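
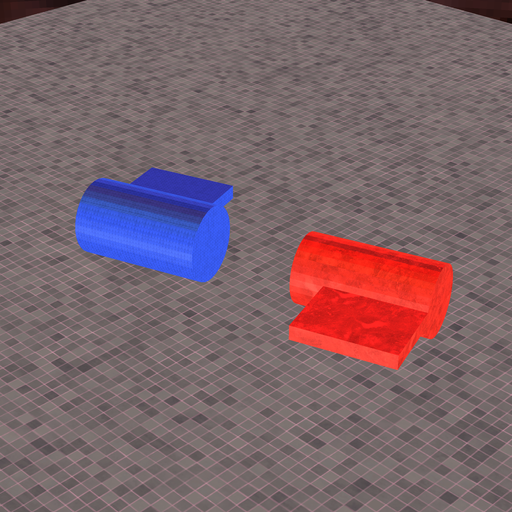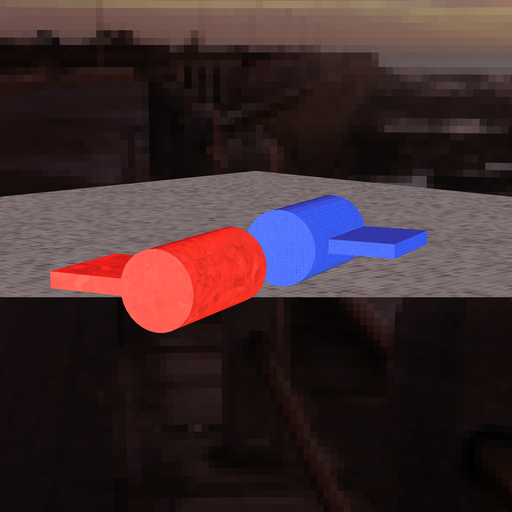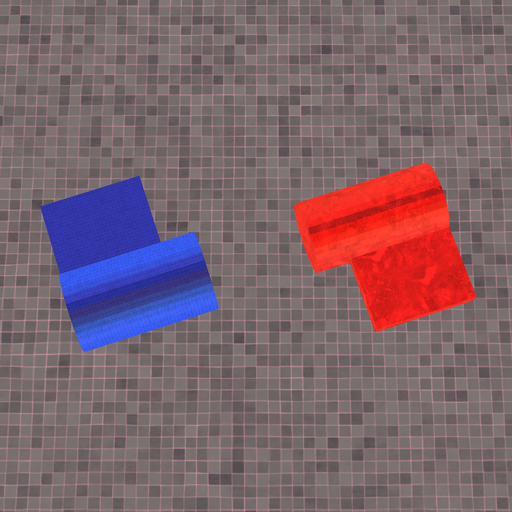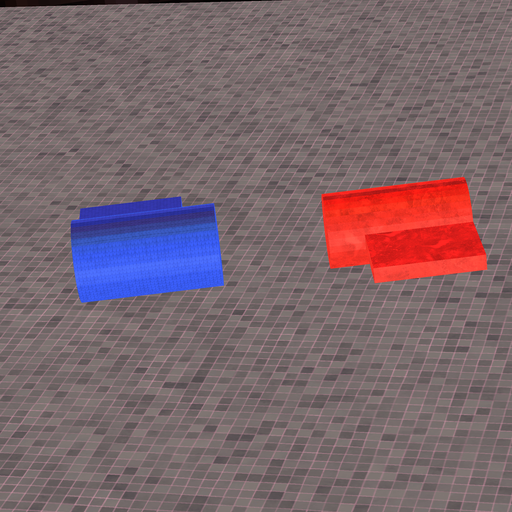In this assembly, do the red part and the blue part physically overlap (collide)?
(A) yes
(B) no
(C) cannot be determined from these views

(B) no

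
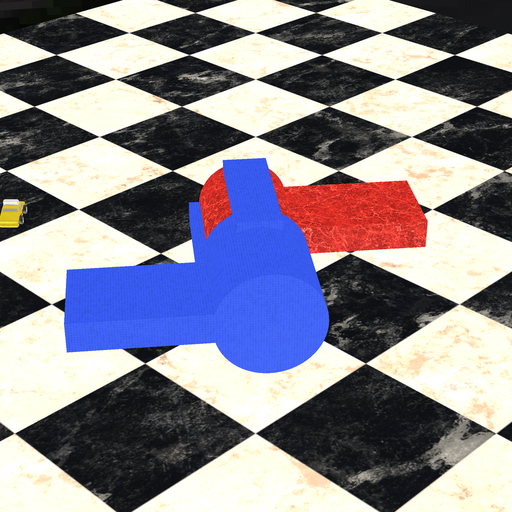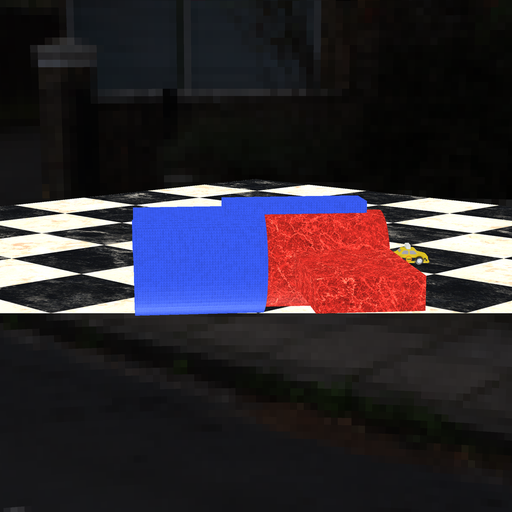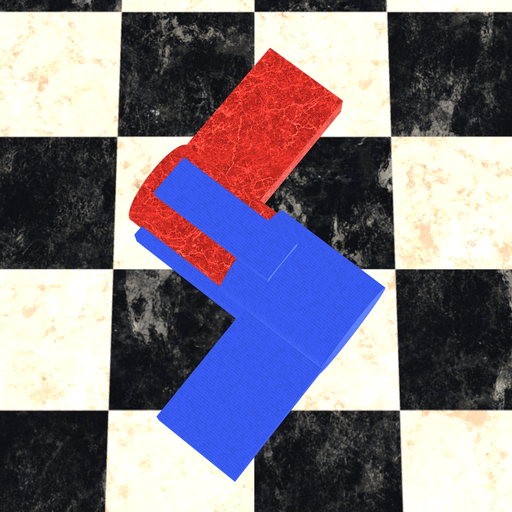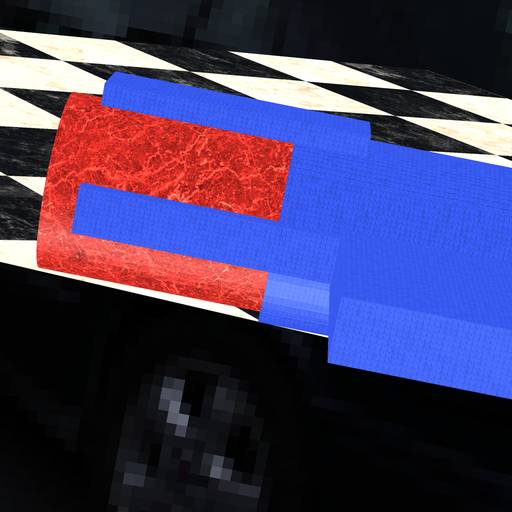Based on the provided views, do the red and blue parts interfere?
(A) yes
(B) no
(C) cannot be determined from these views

(A) yes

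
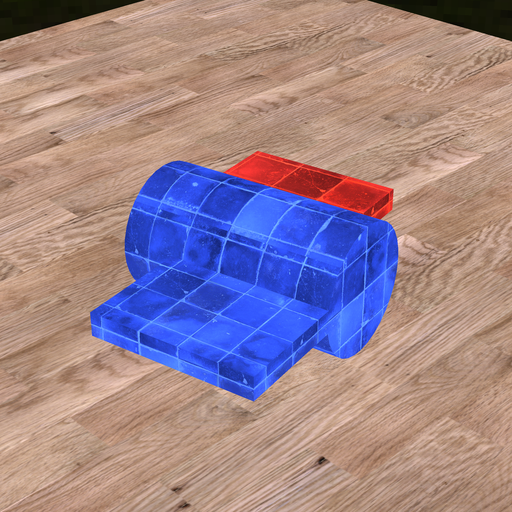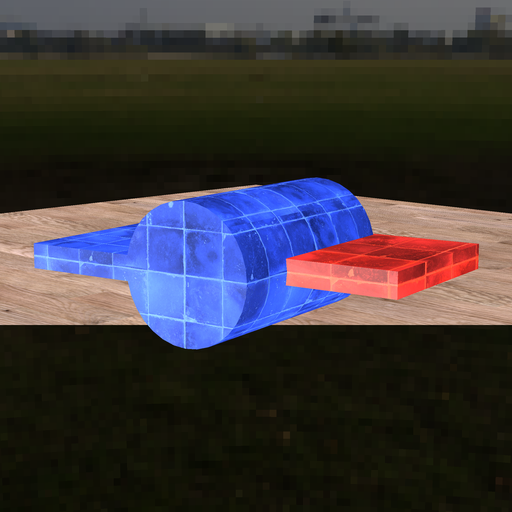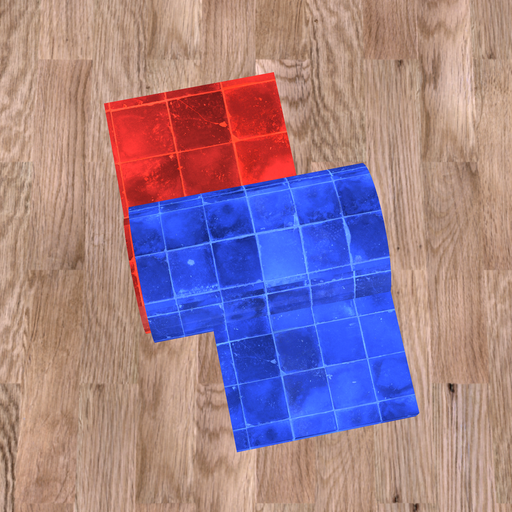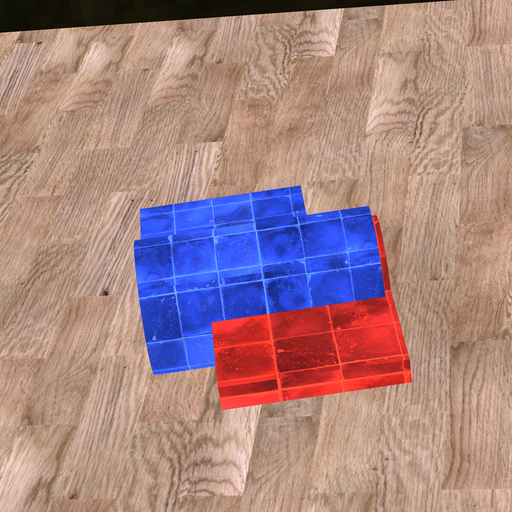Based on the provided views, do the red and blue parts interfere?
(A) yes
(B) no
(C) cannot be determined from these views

(A) yes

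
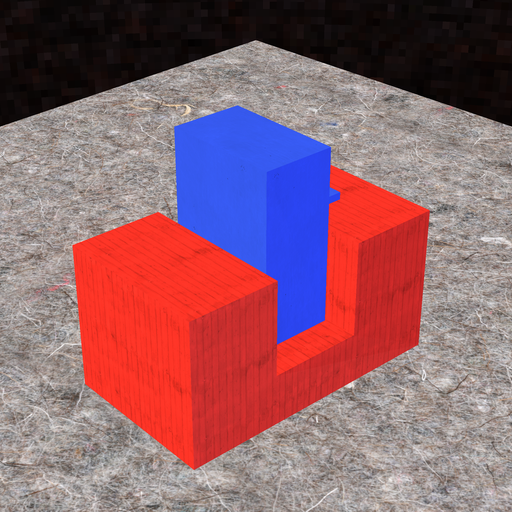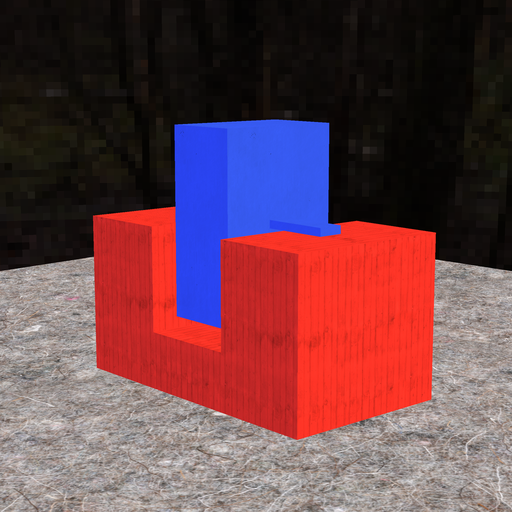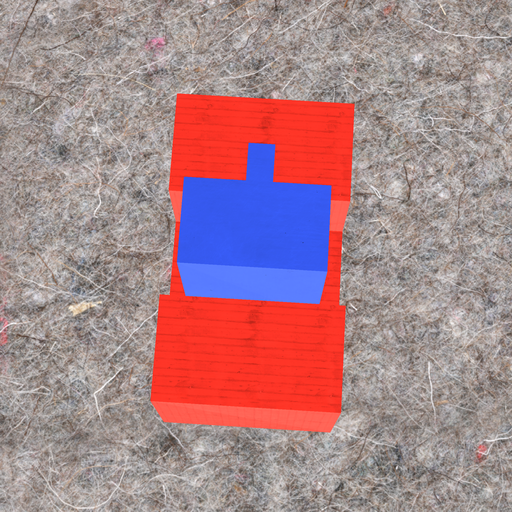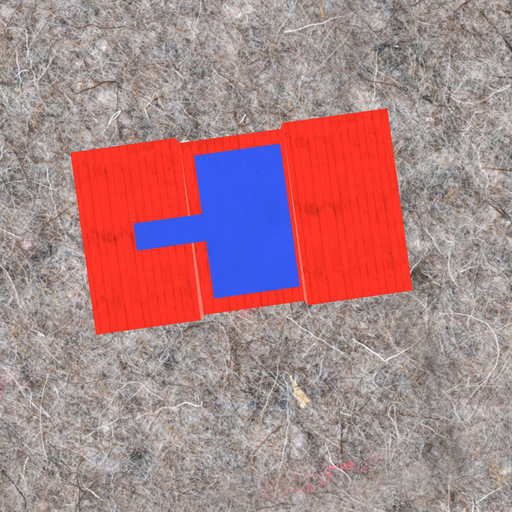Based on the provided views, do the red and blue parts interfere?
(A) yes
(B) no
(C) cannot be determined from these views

(B) no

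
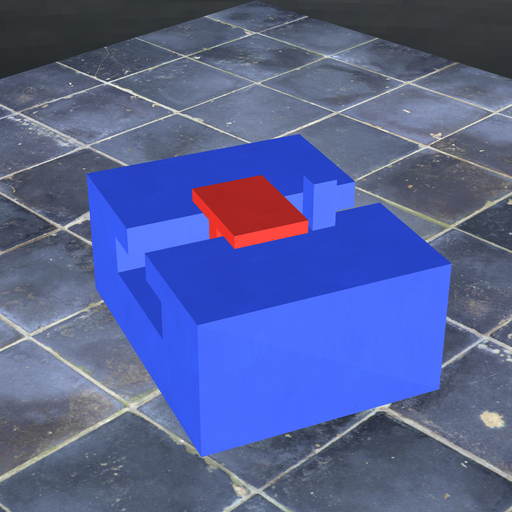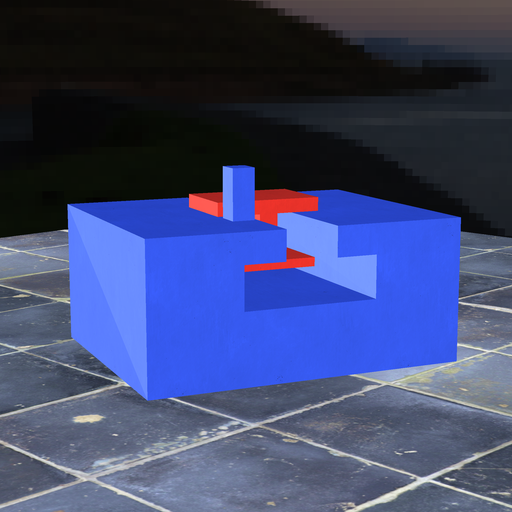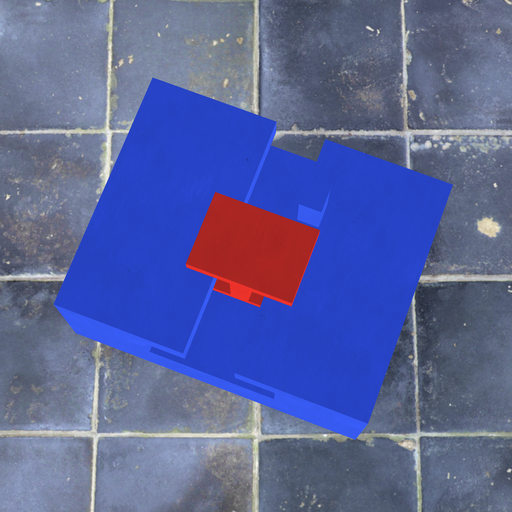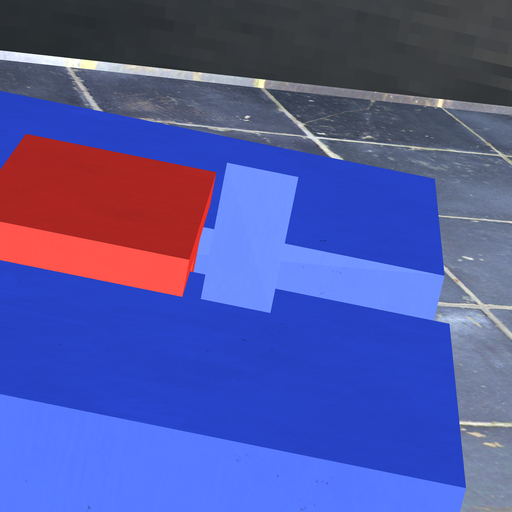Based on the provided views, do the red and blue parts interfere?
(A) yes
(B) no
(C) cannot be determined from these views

(B) no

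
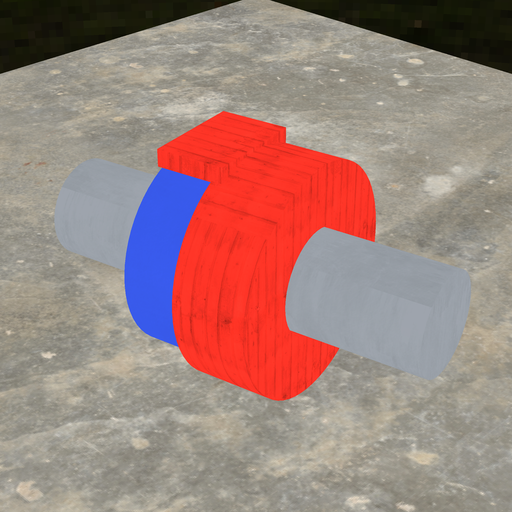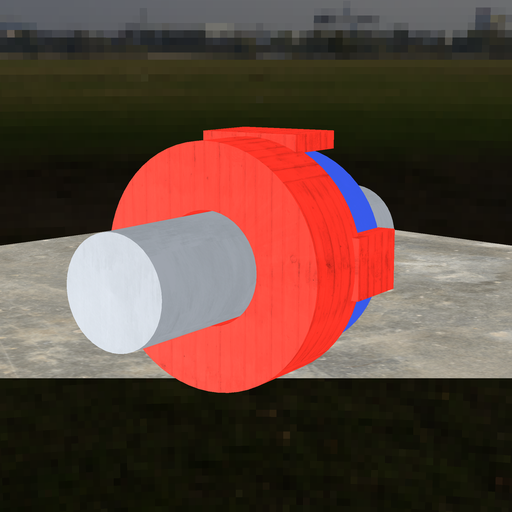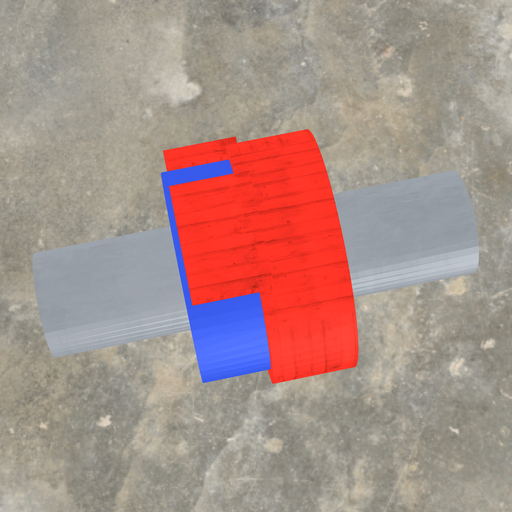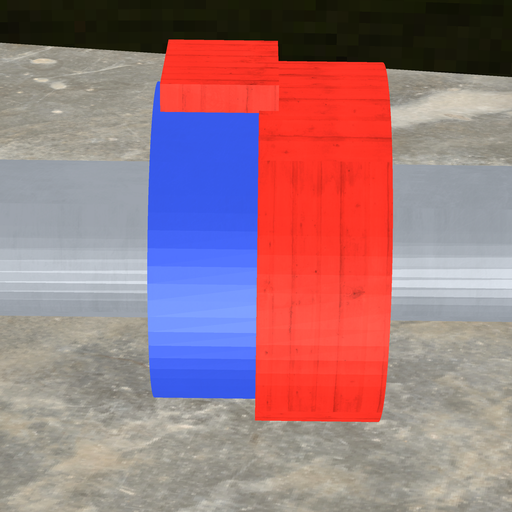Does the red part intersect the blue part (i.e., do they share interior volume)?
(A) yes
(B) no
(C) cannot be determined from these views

(A) yes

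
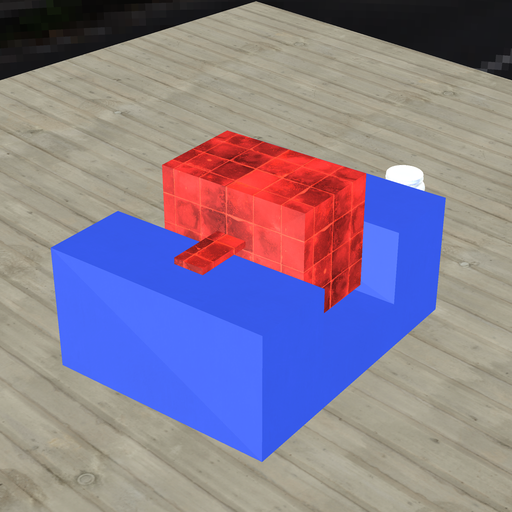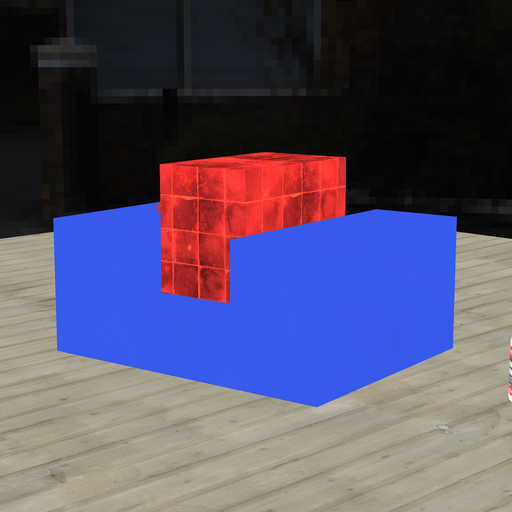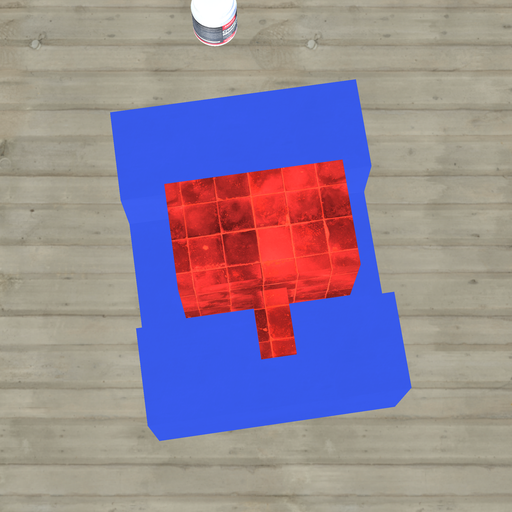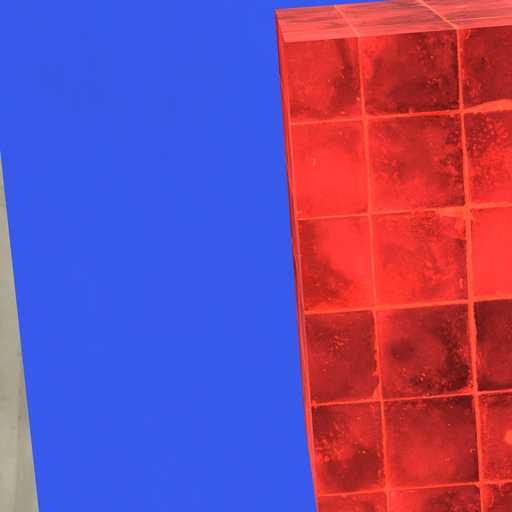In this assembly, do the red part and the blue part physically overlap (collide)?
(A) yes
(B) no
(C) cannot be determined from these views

(B) no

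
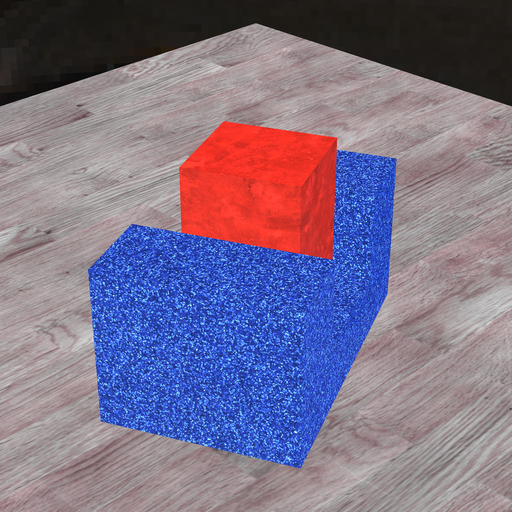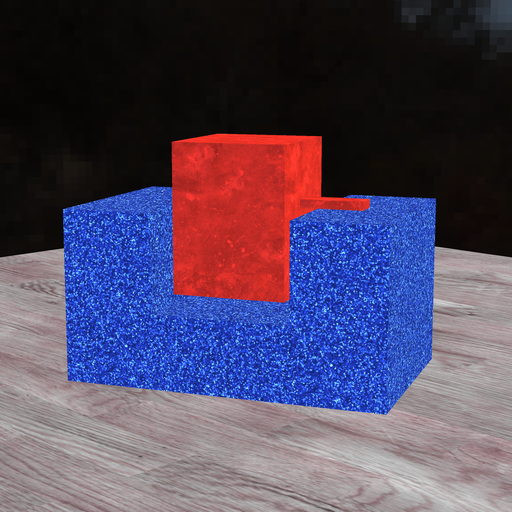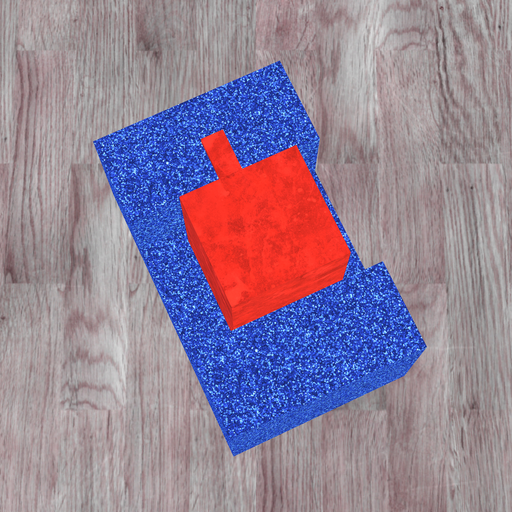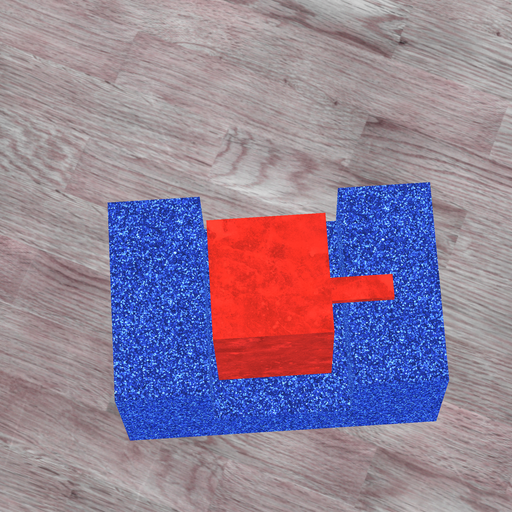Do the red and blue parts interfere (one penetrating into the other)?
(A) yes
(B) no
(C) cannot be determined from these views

(B) no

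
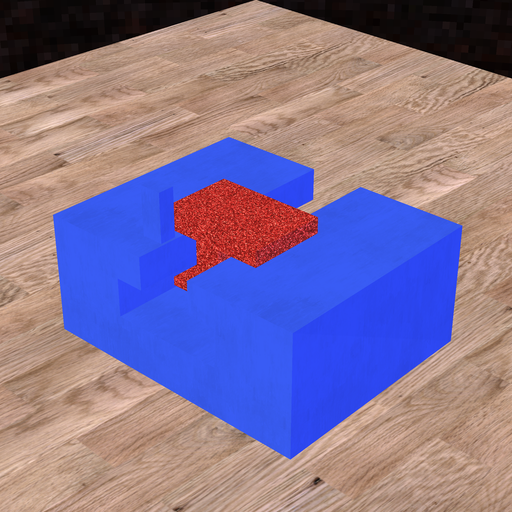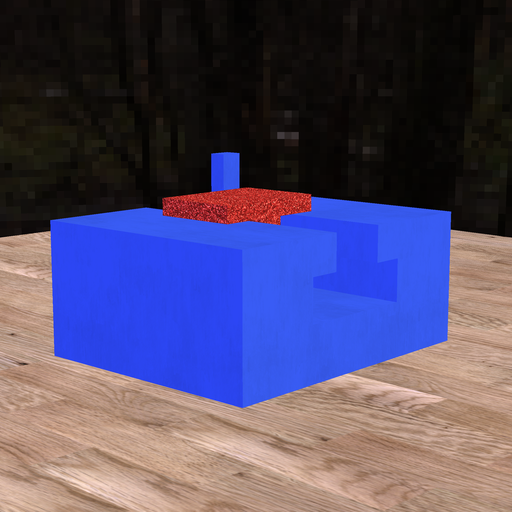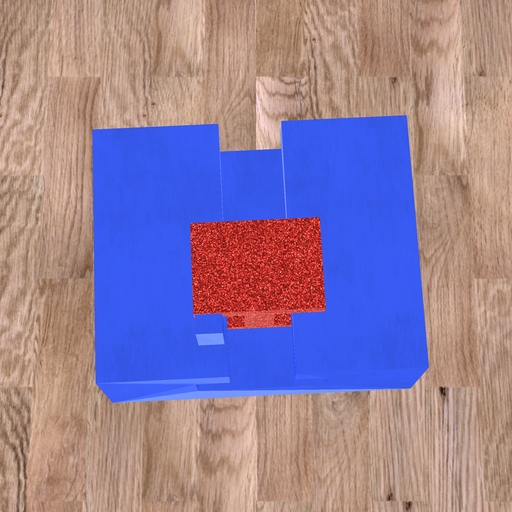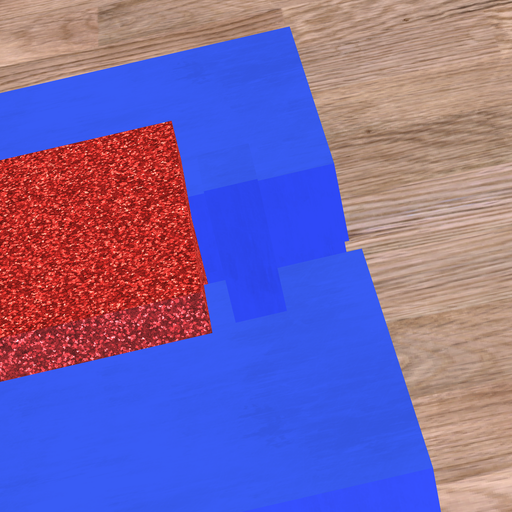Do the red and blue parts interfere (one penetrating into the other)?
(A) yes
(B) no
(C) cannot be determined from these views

(B) no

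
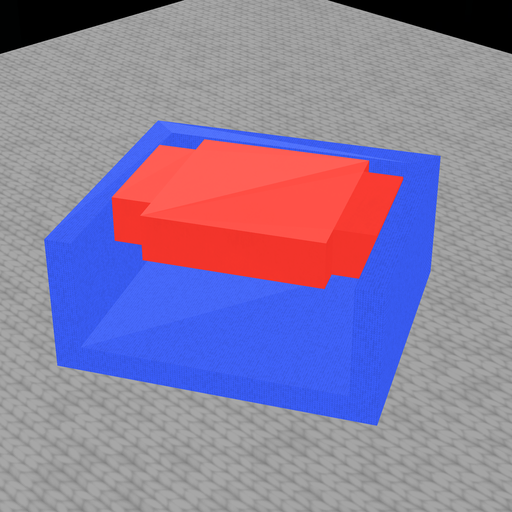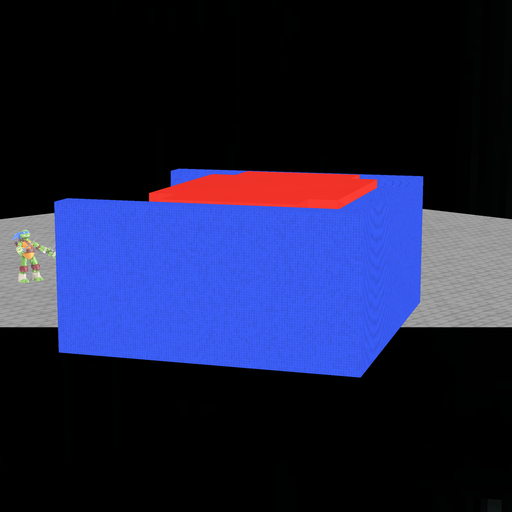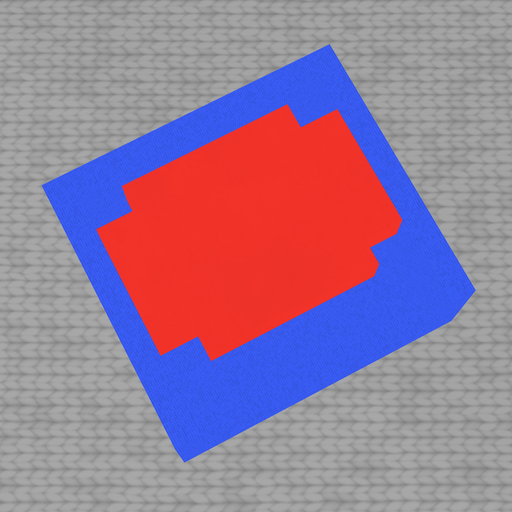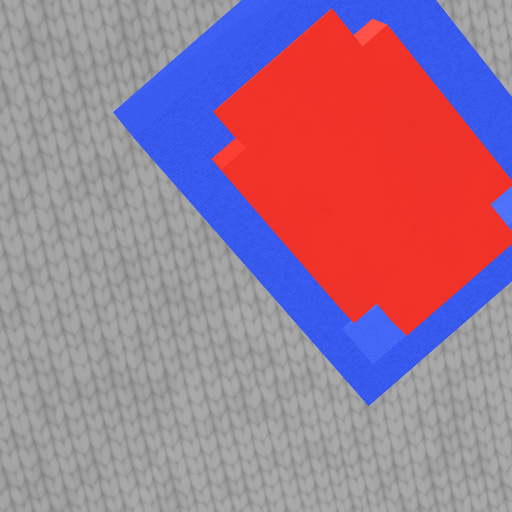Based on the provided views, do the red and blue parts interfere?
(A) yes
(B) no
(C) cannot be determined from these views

(B) no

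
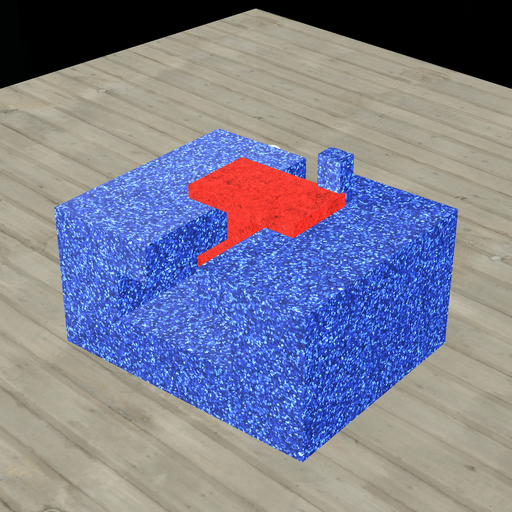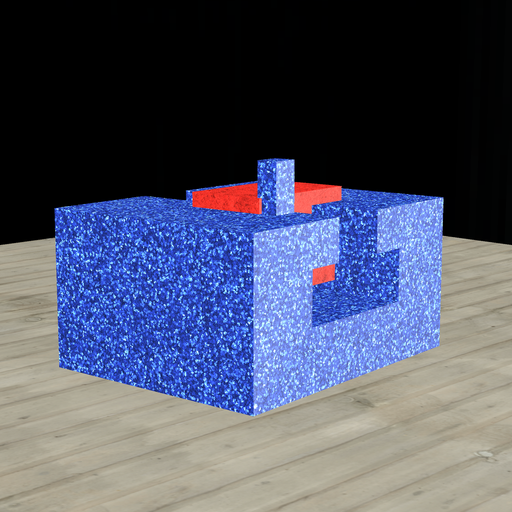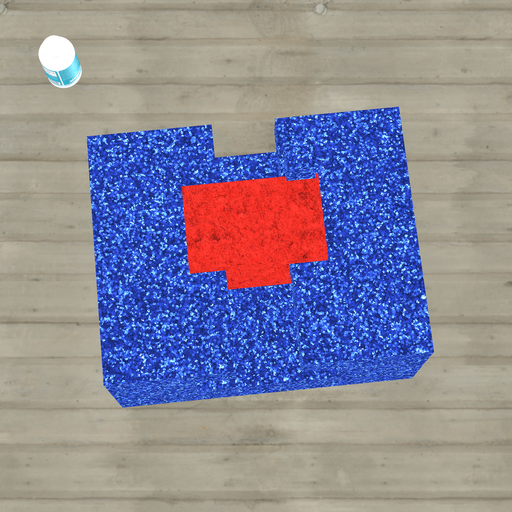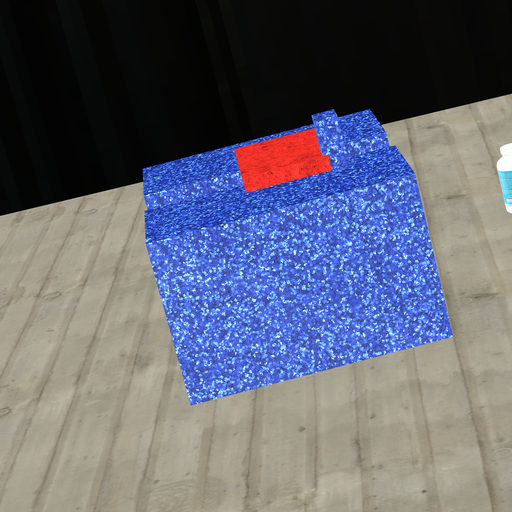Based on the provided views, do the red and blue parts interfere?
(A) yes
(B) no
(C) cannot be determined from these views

(A) yes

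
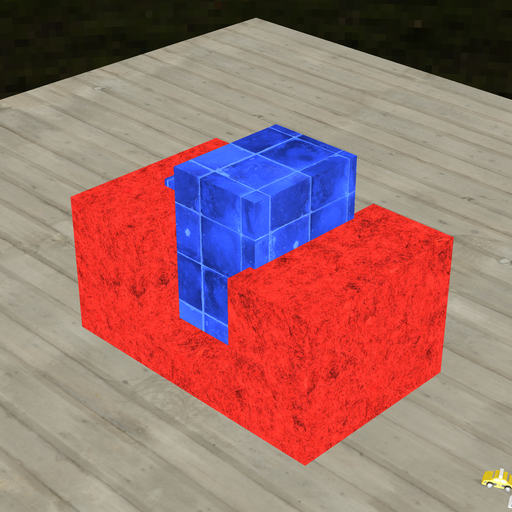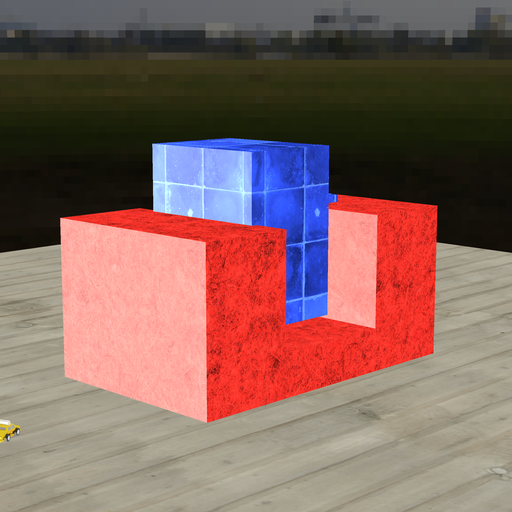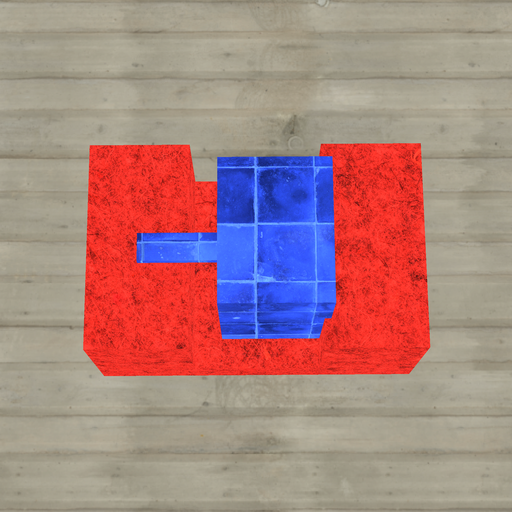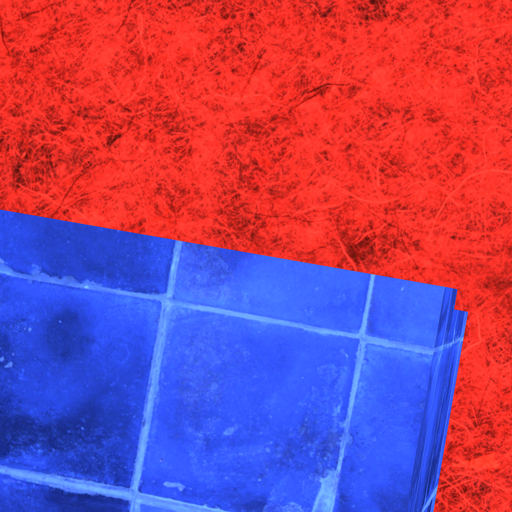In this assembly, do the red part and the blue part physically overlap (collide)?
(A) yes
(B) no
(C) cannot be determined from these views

(A) yes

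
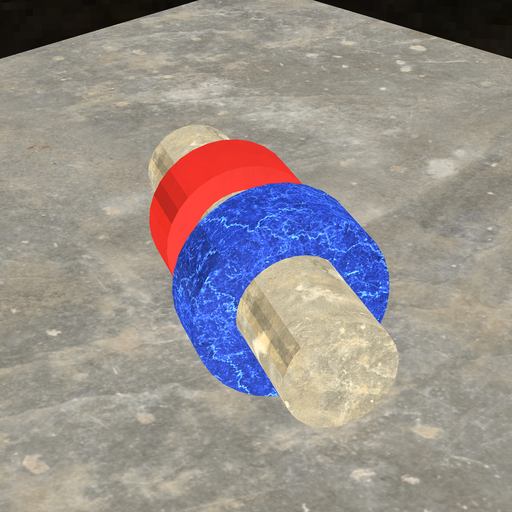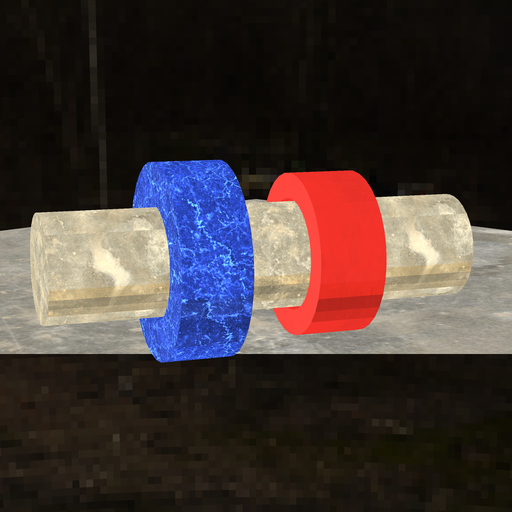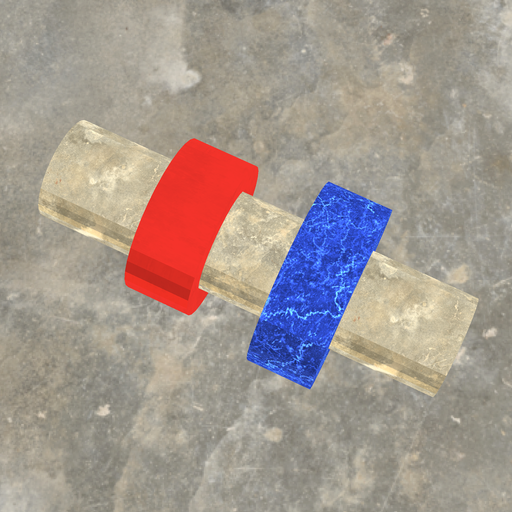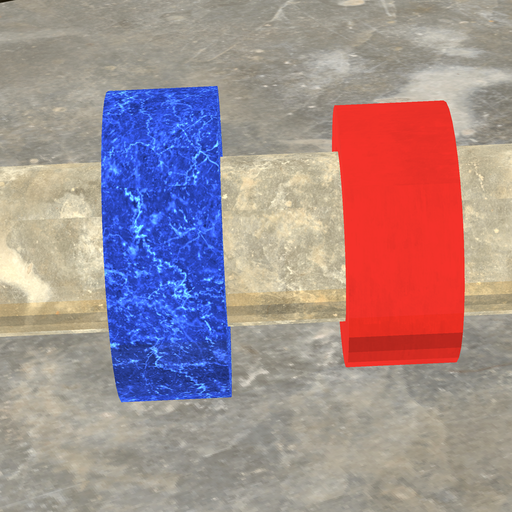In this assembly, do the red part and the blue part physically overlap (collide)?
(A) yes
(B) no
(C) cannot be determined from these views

(B) no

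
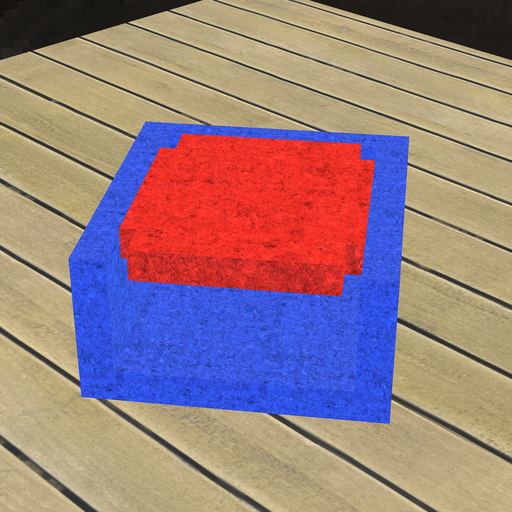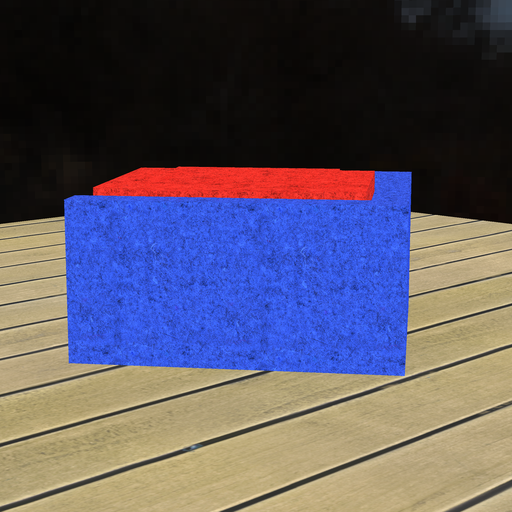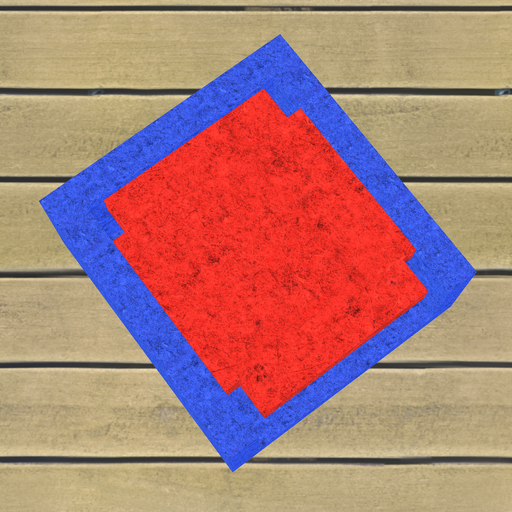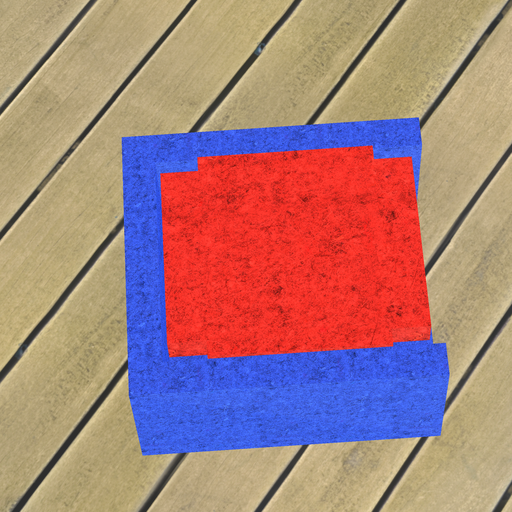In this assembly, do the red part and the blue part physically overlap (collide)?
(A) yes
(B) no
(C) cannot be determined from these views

(B) no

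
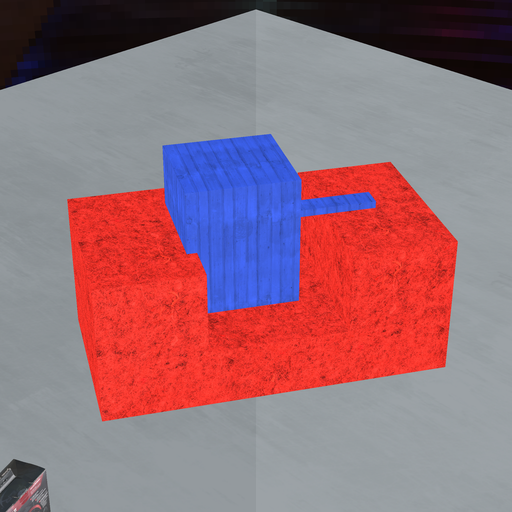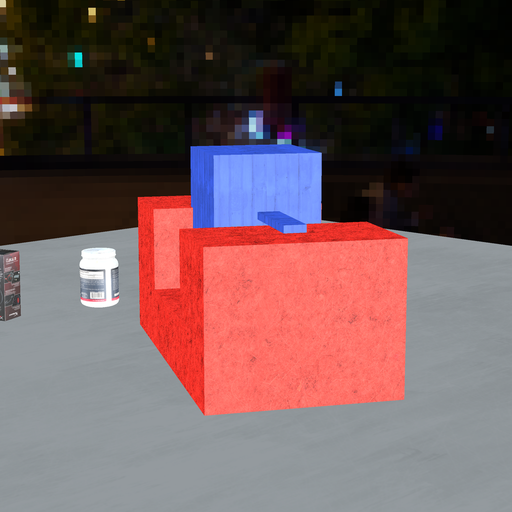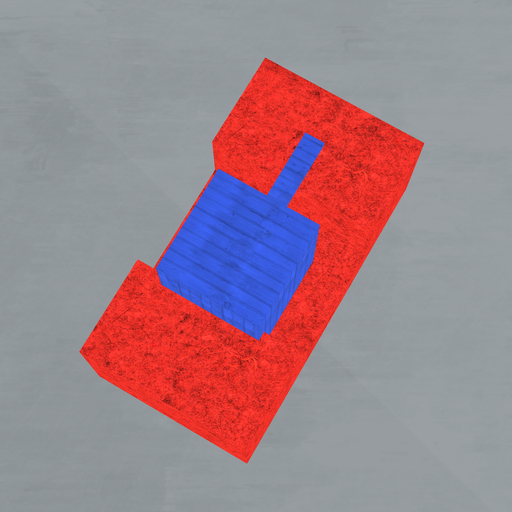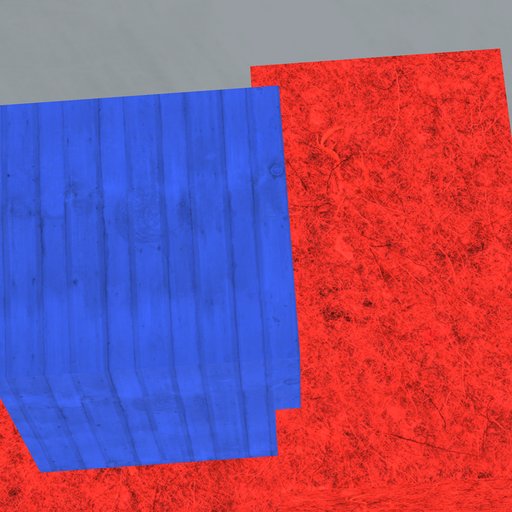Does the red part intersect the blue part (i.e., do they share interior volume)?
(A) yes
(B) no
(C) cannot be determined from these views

(A) yes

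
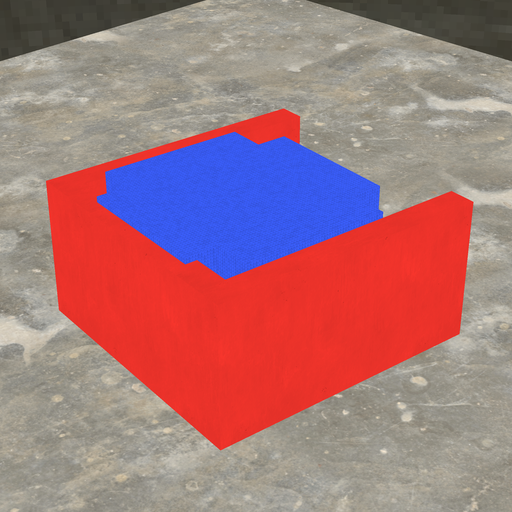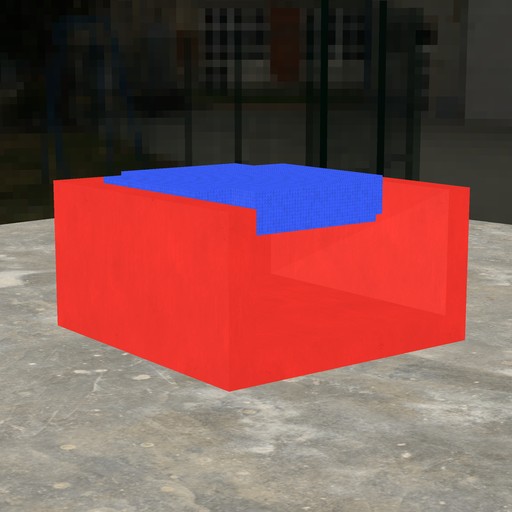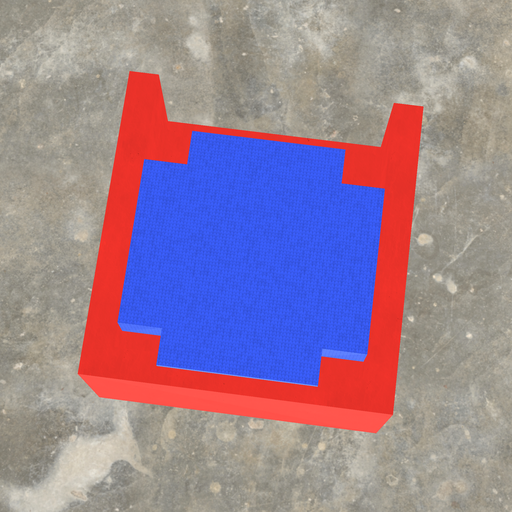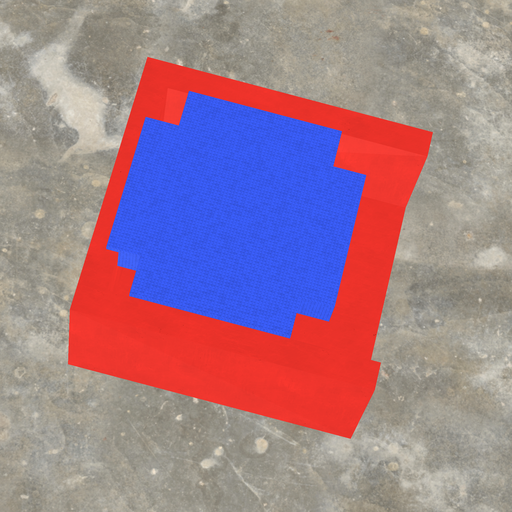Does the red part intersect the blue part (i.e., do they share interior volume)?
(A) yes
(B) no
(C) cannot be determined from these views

(A) yes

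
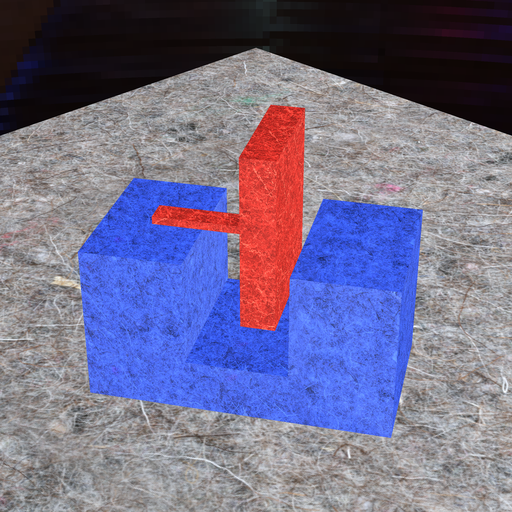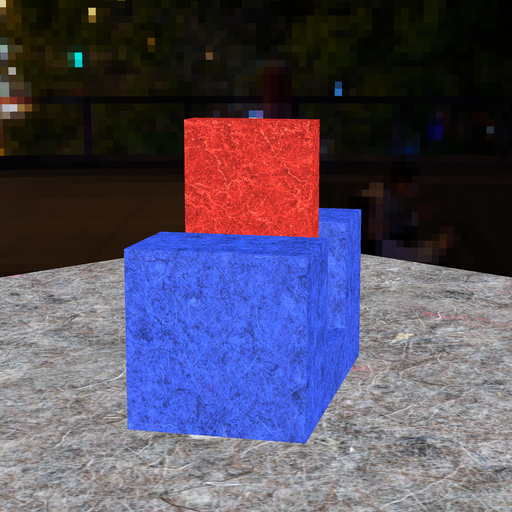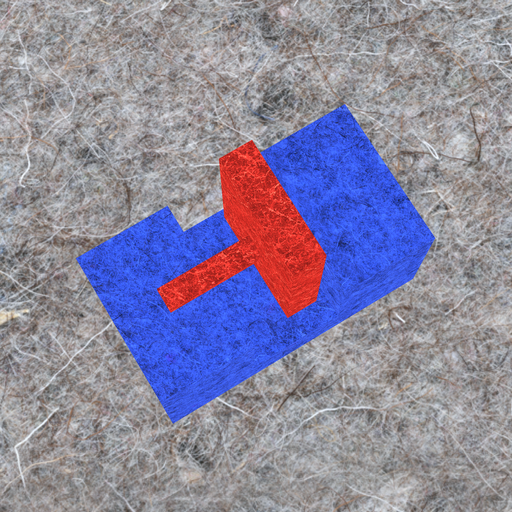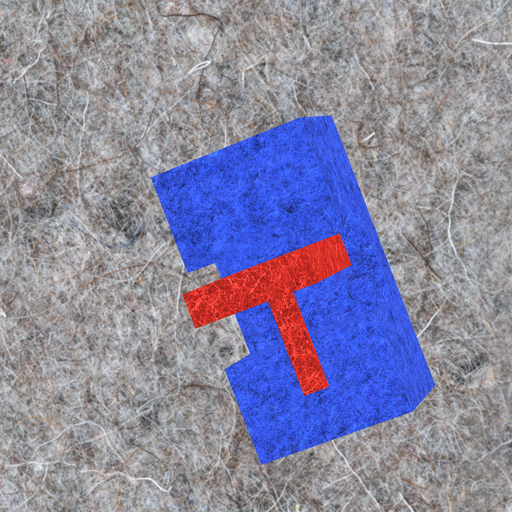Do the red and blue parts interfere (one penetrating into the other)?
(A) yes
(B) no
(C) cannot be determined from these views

(B) no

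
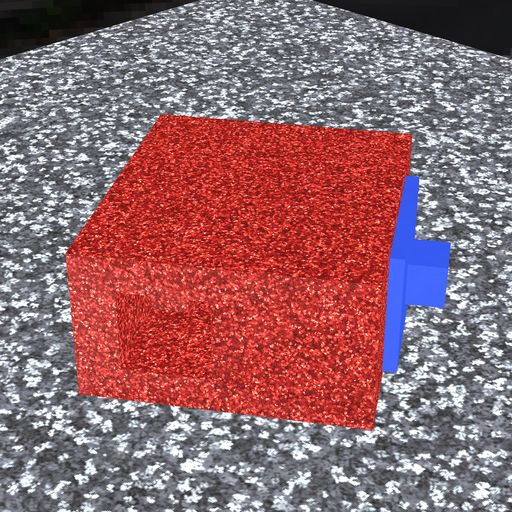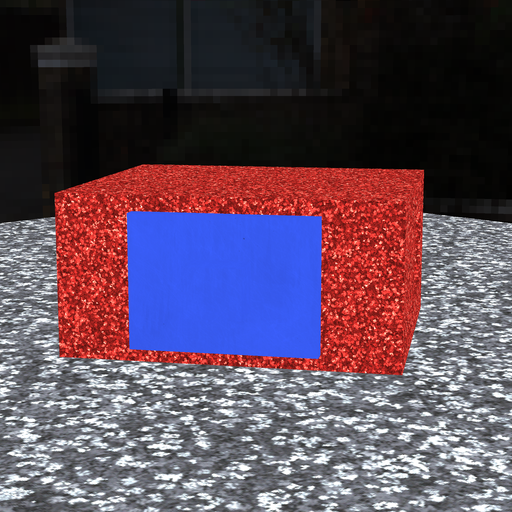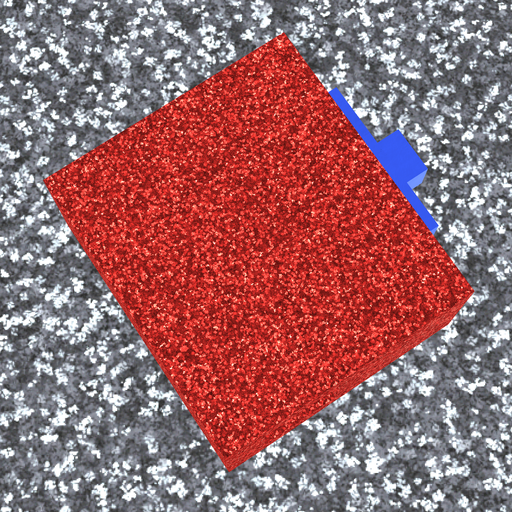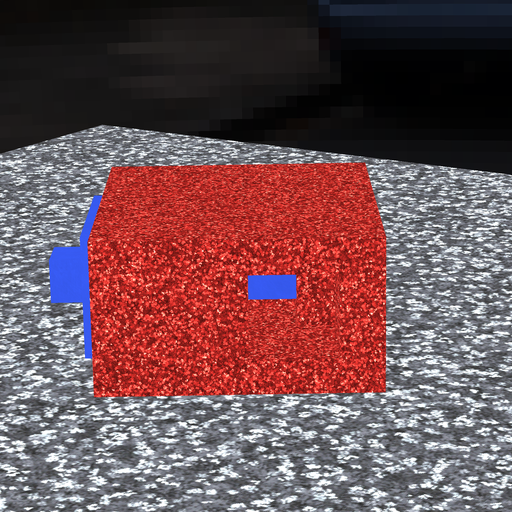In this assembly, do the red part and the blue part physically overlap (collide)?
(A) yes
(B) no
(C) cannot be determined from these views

(A) yes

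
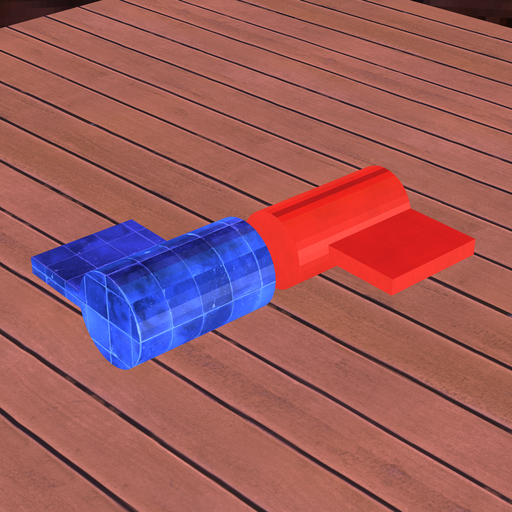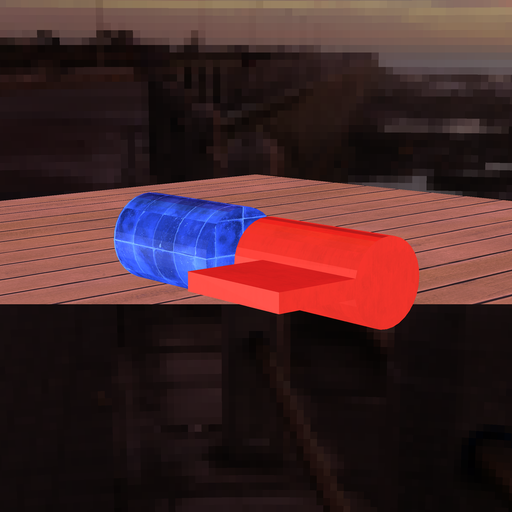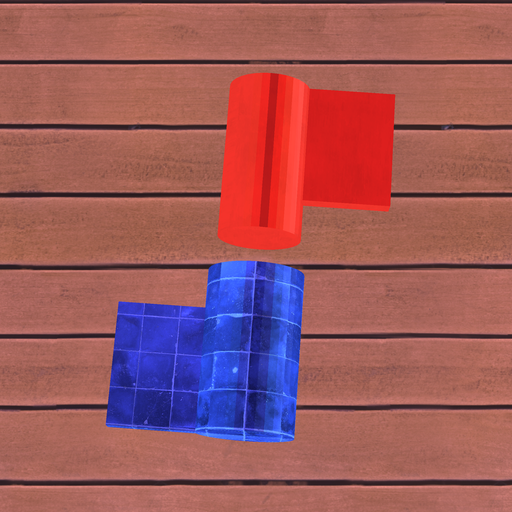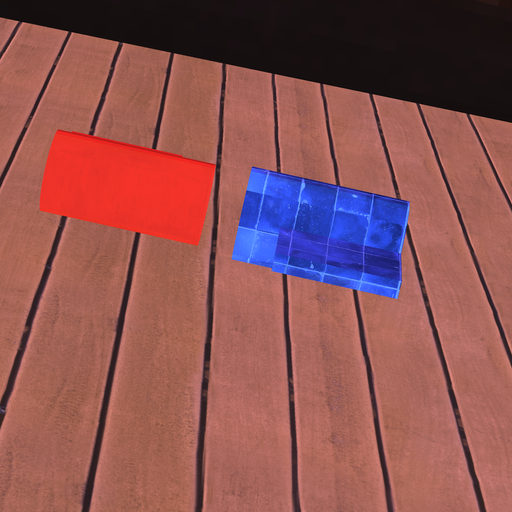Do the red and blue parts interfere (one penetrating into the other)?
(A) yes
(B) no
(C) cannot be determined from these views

(B) no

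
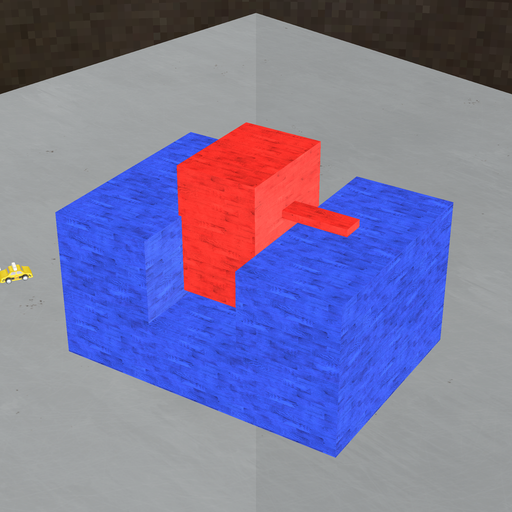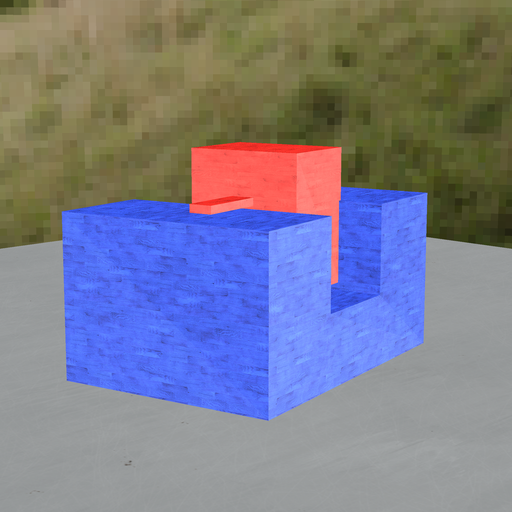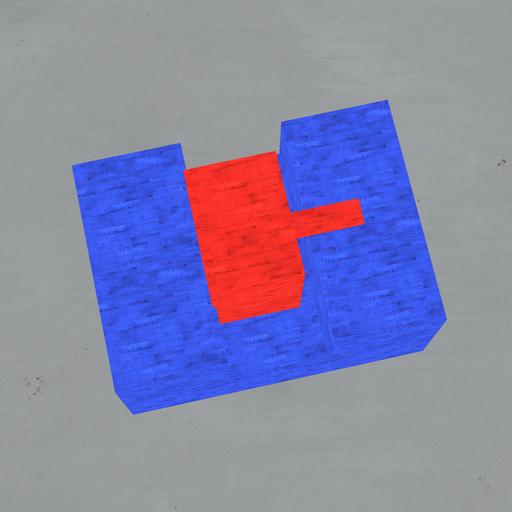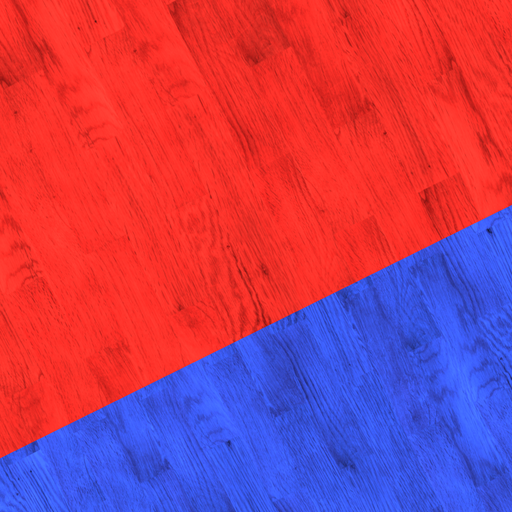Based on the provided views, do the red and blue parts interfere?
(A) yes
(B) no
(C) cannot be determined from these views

(A) yes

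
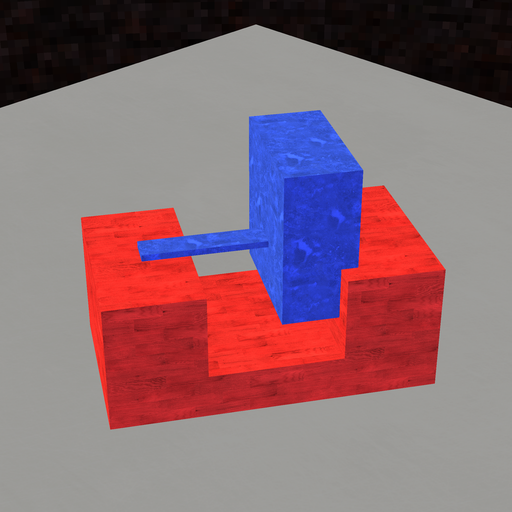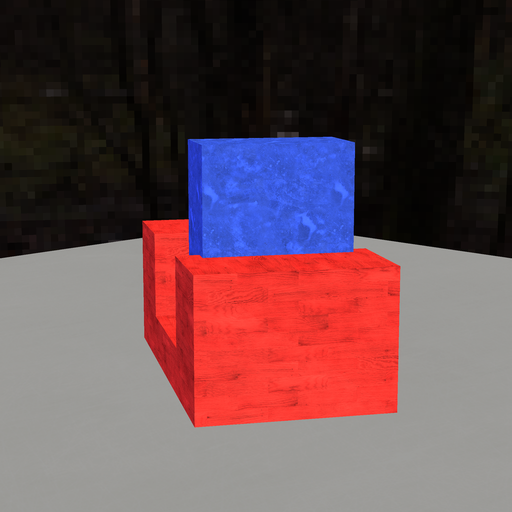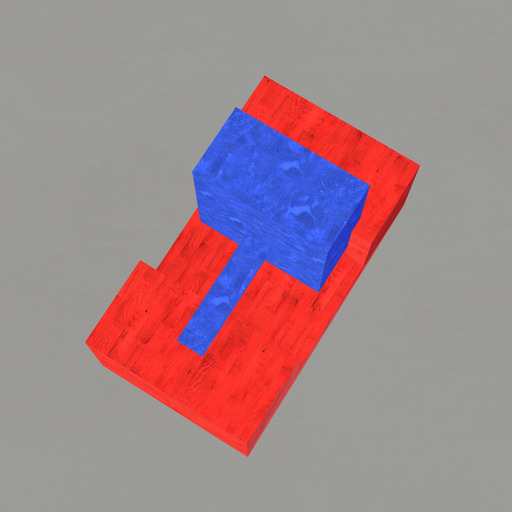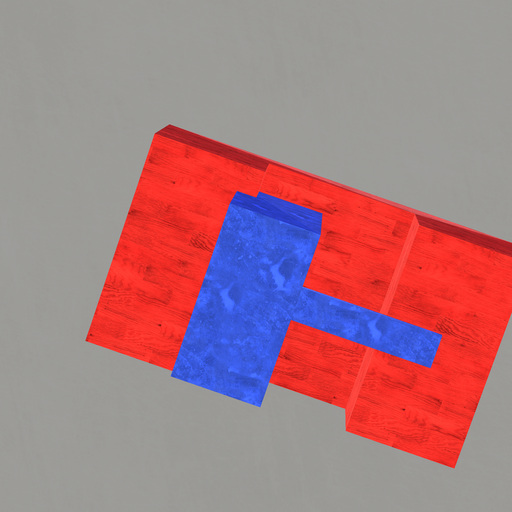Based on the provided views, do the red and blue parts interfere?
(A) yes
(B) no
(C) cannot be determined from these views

(A) yes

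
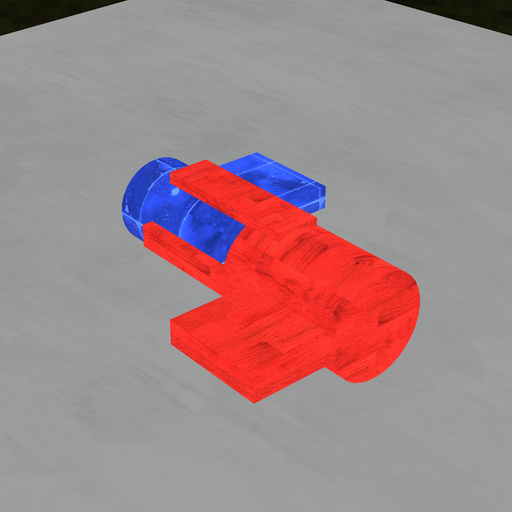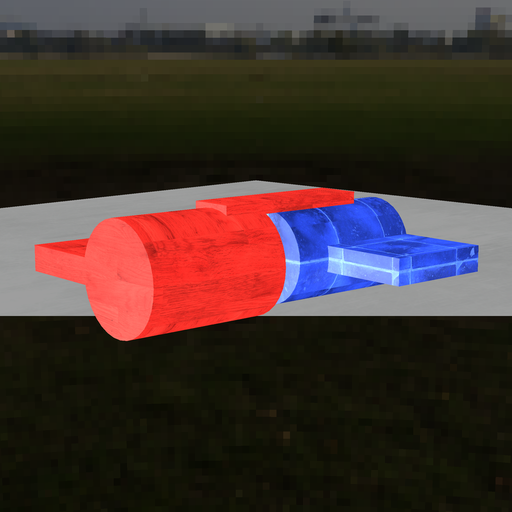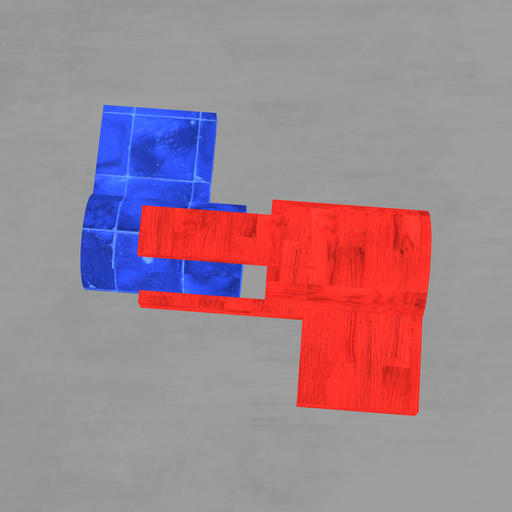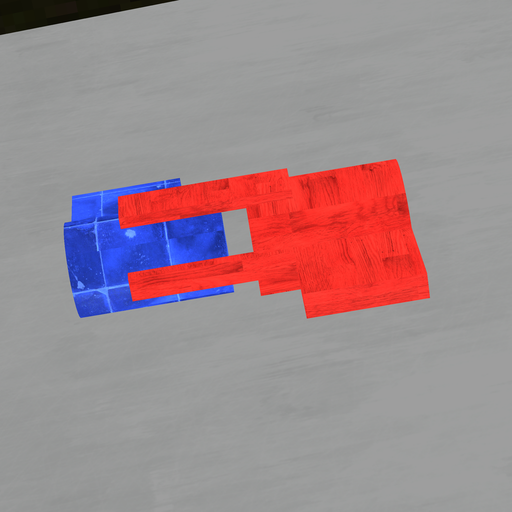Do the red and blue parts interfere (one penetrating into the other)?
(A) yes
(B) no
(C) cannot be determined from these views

(B) no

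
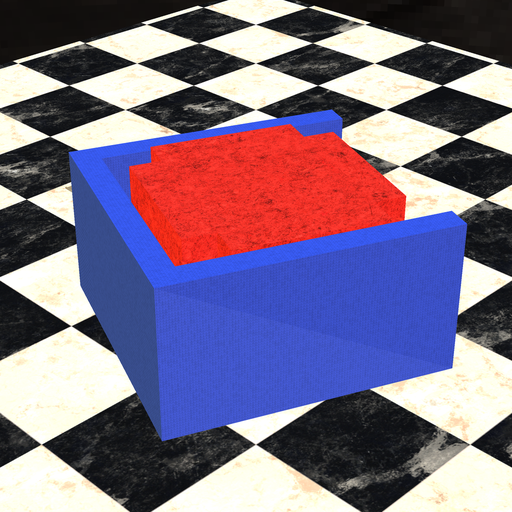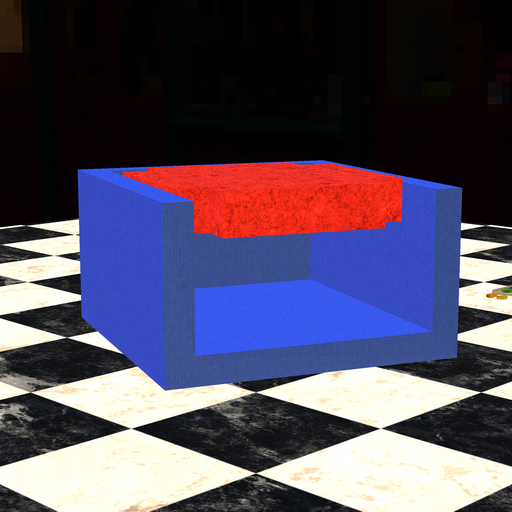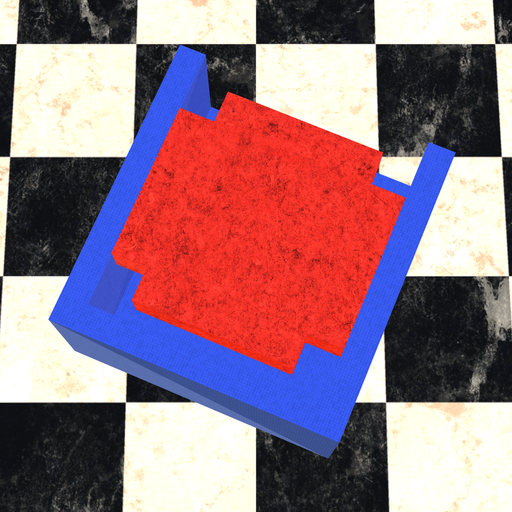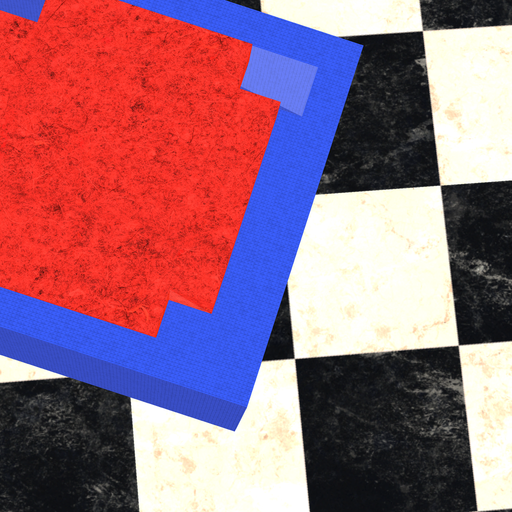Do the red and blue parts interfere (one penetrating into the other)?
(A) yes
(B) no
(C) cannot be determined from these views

(B) no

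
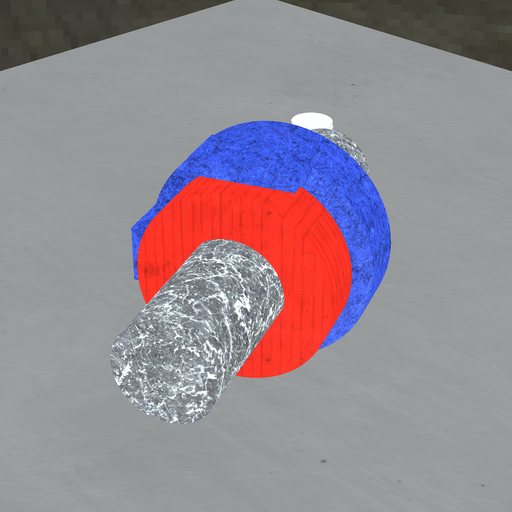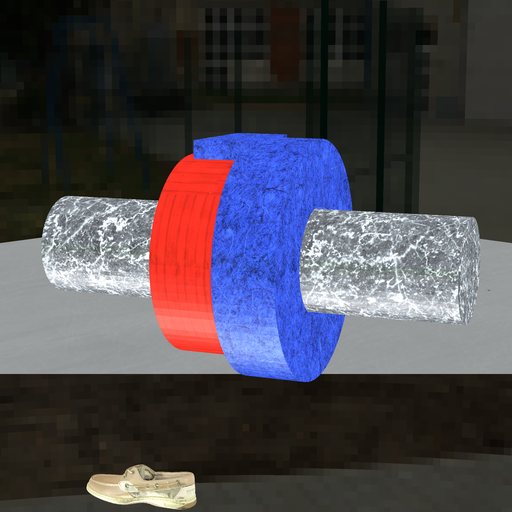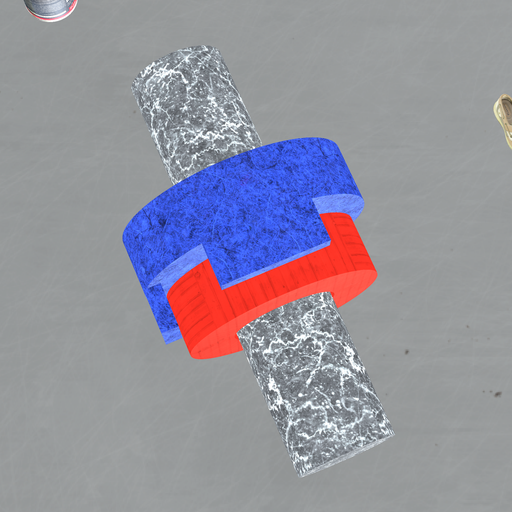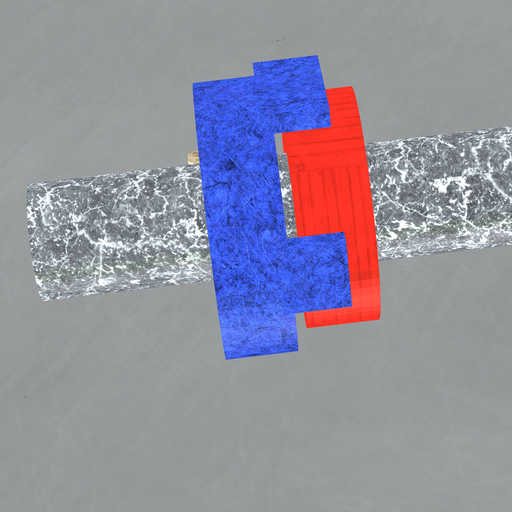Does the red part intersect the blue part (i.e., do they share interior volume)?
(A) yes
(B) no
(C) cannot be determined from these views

(B) no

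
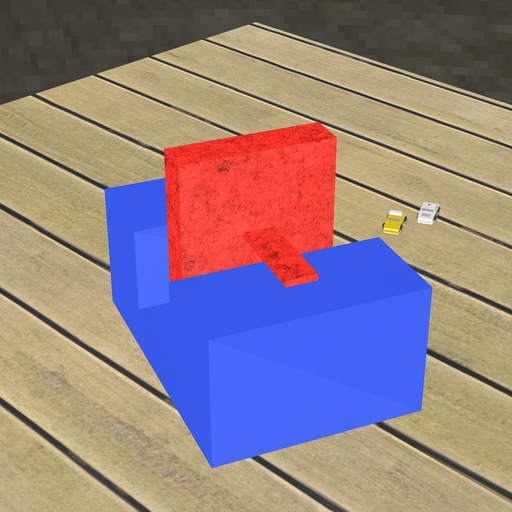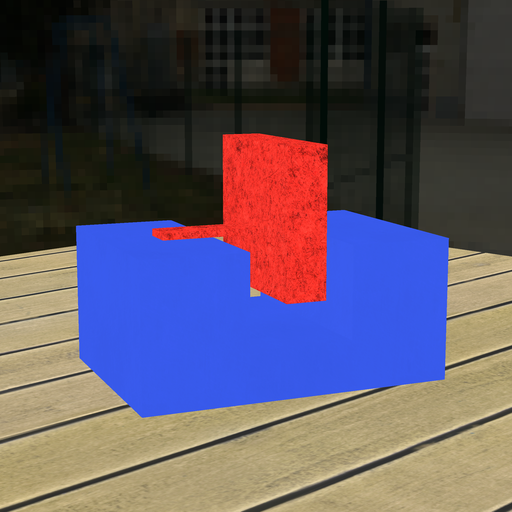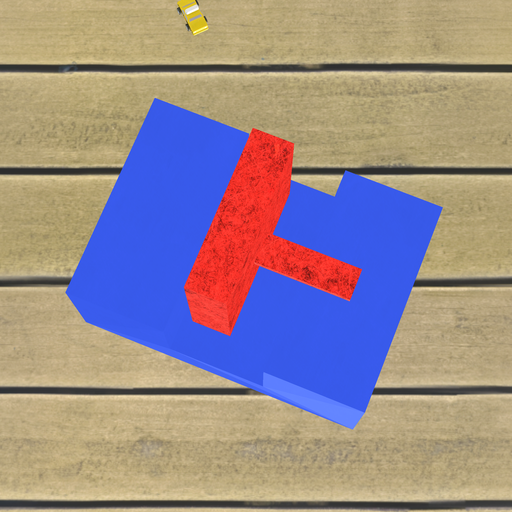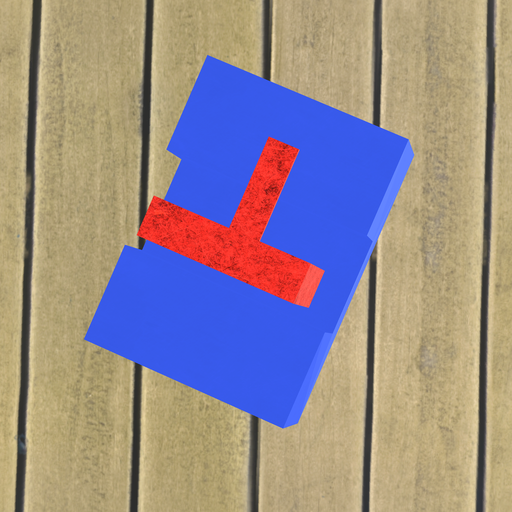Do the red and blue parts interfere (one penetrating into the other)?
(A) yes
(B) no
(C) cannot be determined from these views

(B) no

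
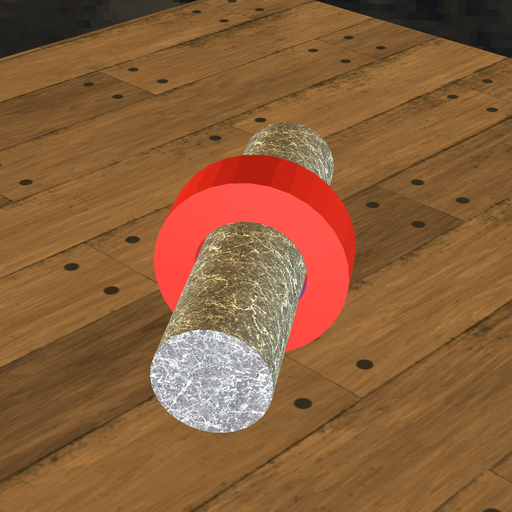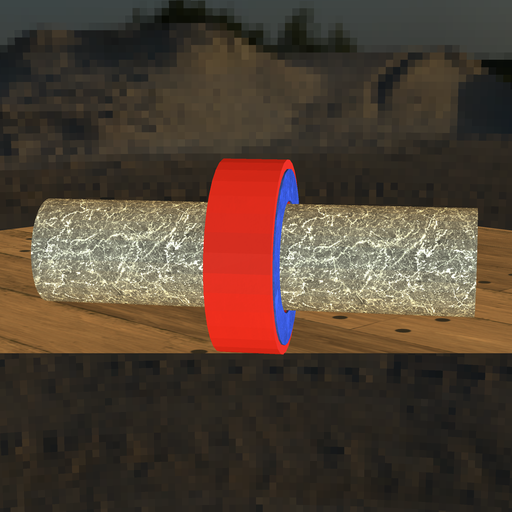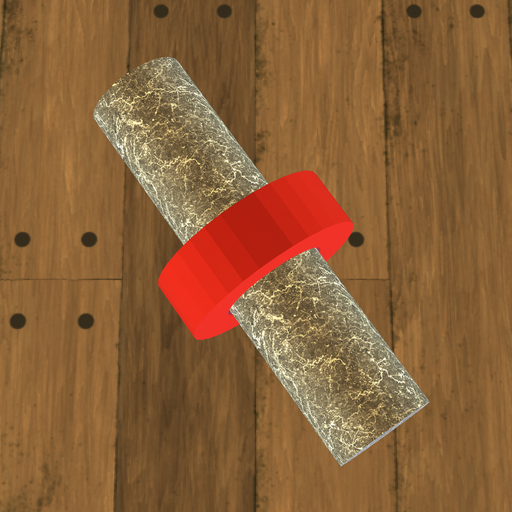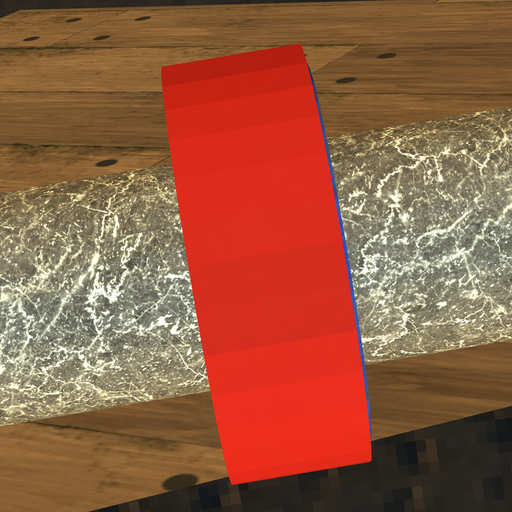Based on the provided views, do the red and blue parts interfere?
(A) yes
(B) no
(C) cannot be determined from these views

(A) yes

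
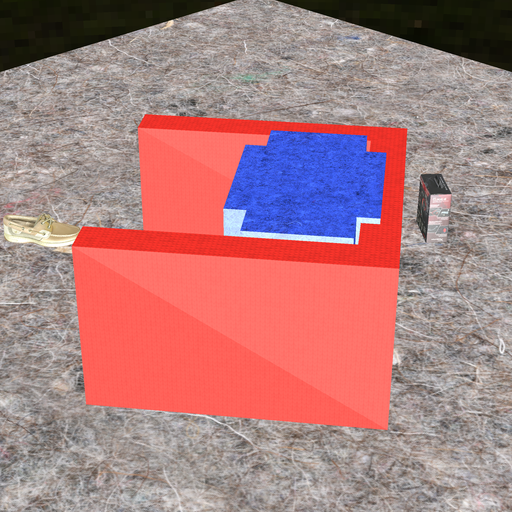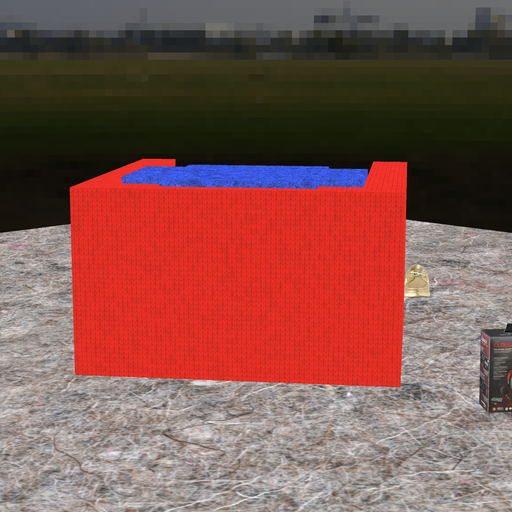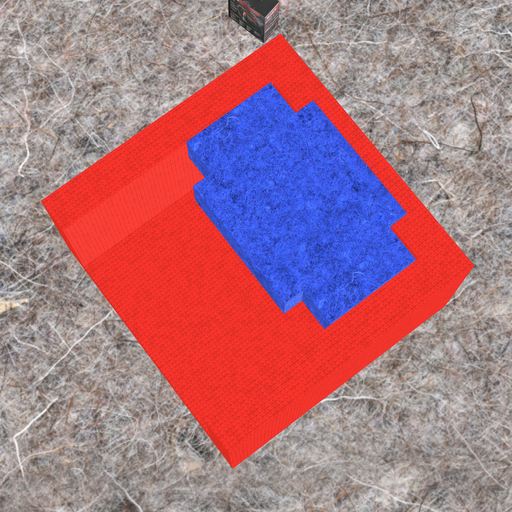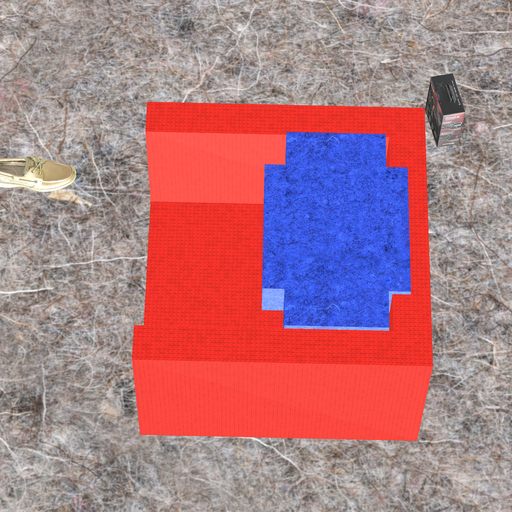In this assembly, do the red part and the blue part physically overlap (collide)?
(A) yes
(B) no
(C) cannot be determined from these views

(A) yes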